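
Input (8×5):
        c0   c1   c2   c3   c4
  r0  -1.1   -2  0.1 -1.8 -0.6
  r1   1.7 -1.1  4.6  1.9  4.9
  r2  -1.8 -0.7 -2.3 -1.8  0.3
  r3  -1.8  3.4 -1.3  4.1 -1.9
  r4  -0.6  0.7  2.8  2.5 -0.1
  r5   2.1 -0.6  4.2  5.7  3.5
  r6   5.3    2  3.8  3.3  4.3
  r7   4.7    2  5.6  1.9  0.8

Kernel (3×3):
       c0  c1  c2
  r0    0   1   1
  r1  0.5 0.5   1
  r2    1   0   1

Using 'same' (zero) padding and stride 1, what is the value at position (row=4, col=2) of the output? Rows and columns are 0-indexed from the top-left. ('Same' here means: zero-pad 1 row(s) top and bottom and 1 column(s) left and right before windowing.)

12.15

The receptive field on the zero-padded input at this output position is [3.4 -1.3 4.1 / 0.7 2.8 2.5 / -0.6 4.2 5.7]. Elementwise product with the kernel and sum: -1.3·1 + 4.1·1 + 0.7·0.5 + 2.8·0.5 + 2.5·1 + -0.6·1 + 5.7·1.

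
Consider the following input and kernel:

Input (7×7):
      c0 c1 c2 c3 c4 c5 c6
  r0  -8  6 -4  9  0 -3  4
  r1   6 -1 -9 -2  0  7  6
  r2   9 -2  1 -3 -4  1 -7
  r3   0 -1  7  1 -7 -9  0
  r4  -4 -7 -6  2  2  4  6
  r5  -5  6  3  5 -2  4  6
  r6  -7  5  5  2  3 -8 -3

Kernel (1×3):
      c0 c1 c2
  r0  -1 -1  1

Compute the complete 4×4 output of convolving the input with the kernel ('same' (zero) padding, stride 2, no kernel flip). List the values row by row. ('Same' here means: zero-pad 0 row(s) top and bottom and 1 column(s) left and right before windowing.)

14 7 -12 -1
-11 -2 8 6
-3 15 0 -10
12 -8 -13 11

Output[0,0]: The receptive field on the zero-padded input at this output position is [0 -8 6]. Elementwise product with the kernel and sum: 0·-1 + -8·-1 + 6·1.
Output[0,1]: The receptive field on the zero-padded input at this output position is [6 -4 9]. Elementwise product with the kernel and sum: 6·-1 + -4·-1 + 9·1.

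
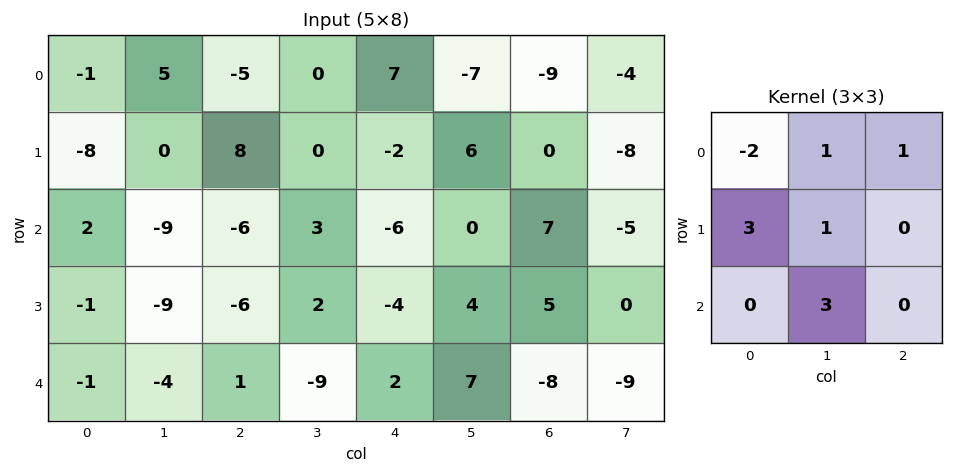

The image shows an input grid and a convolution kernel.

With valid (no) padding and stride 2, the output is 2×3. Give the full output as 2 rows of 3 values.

-49 50 -30
-43 -34 32

Output[0,0]: The receptive field on the input at this output position is [-1 5 -5 / -8 0 8 / 2 -9 -6]. Elementwise product with the kernel and sum: -1·-2 + 5·1 + -5·1 + -8·3 + 0·1 + -9·3.
Output[0,1]: The receptive field on the input at this output position is [-5 0 7 / 8 0 -2 / -6 3 -6]. Elementwise product with the kernel and sum: -5·-2 + 0·1 + 7·1 + 8·3 + 0·1 + 3·3.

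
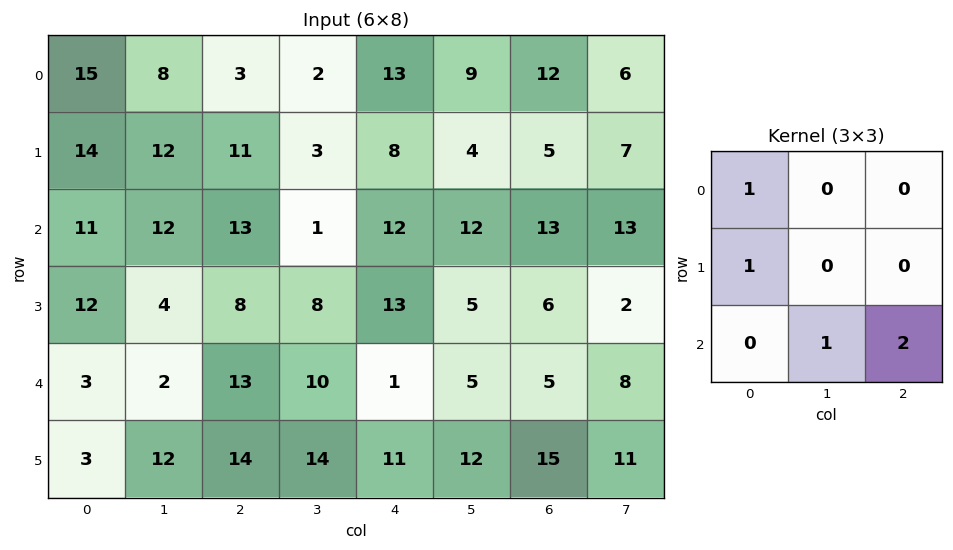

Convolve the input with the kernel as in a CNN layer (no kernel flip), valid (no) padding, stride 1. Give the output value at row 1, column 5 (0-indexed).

The receptive field on the input at this output position is [4 5 7 / 12 13 13 / 5 6 2]. Elementwise product with the kernel and sum: 4·1 + 12·1 + 6·1 + 2·2.

26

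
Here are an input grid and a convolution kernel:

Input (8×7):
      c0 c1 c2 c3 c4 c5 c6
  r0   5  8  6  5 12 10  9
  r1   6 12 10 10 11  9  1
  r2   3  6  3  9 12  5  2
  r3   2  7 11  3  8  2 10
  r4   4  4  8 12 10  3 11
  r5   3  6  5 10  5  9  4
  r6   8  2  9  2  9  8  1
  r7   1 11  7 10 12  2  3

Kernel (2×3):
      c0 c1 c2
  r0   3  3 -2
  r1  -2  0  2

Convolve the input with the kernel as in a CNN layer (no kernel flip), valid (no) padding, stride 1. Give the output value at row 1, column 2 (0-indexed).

The receptive field on the input at this output position is [10 10 11 / 3 9 12]. Elementwise product with the kernel and sum: 10·3 + 10·3 + 11·-2 + 3·-2 + 12·2.

56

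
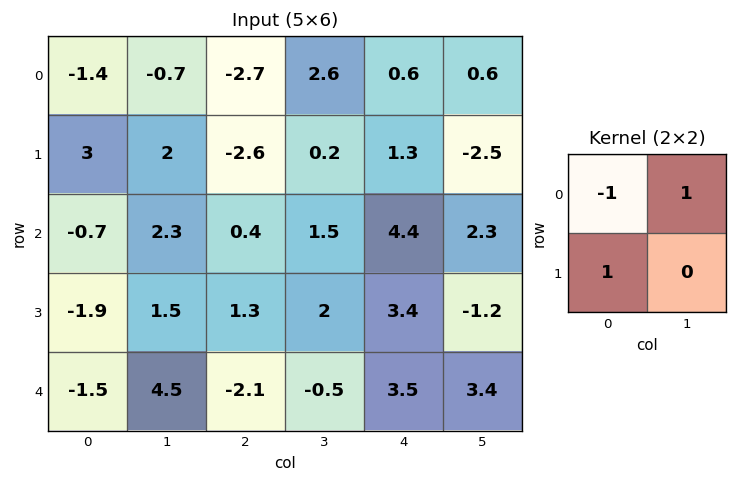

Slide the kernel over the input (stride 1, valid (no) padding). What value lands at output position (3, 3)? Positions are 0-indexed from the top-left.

The receptive field on the input at this output position is [2 3.4 / -0.5 3.5]. Elementwise product with the kernel and sum: 2·-1 + 3.4·1 + -0.5·1.

0.9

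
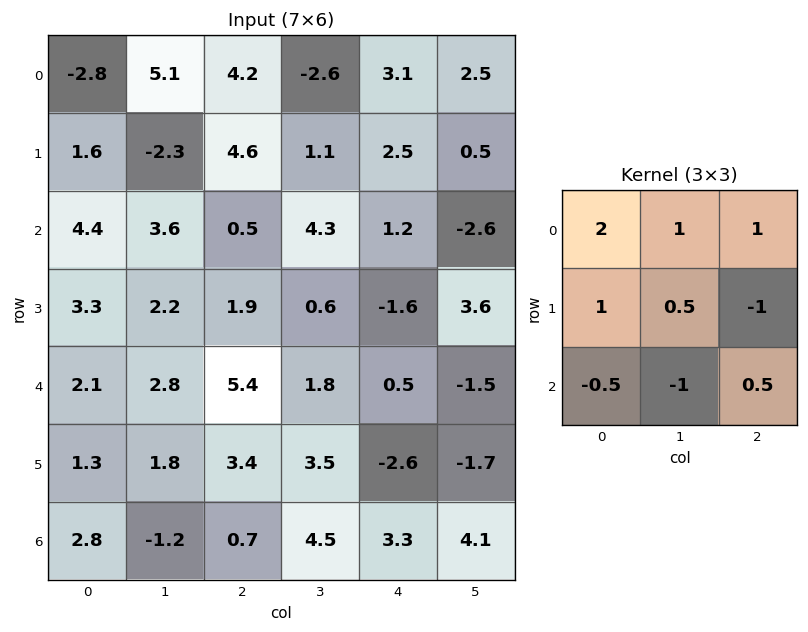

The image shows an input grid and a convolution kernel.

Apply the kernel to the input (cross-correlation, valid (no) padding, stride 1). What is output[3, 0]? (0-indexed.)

8.05

The receptive field on the input at this output position is [3.3 2.2 1.9 / 2.1 2.8 5.4 / 1.3 1.8 3.4]. Elementwise product with the kernel and sum: 3.3·2 + 2.2·1 + 1.9·1 + 2.1·1 + 2.8·0.5 + 5.4·-1 + 1.3·-0.5 + 1.8·-1 + 3.4·0.5.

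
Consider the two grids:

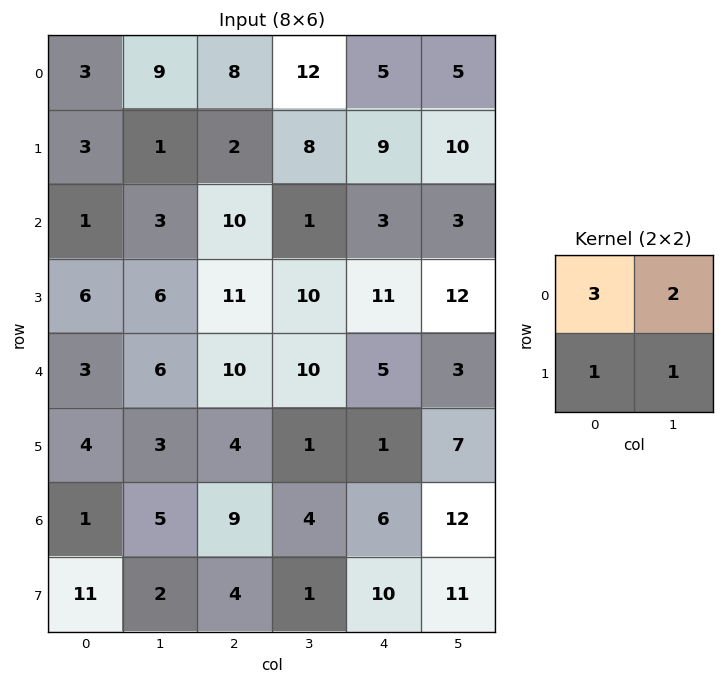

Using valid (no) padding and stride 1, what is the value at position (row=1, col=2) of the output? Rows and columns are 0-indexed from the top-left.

The receptive field on the input at this output position is [2 8 / 10 1]. Elementwise product with the kernel and sum: 2·3 + 8·2 + 10·1 + 1·1.

33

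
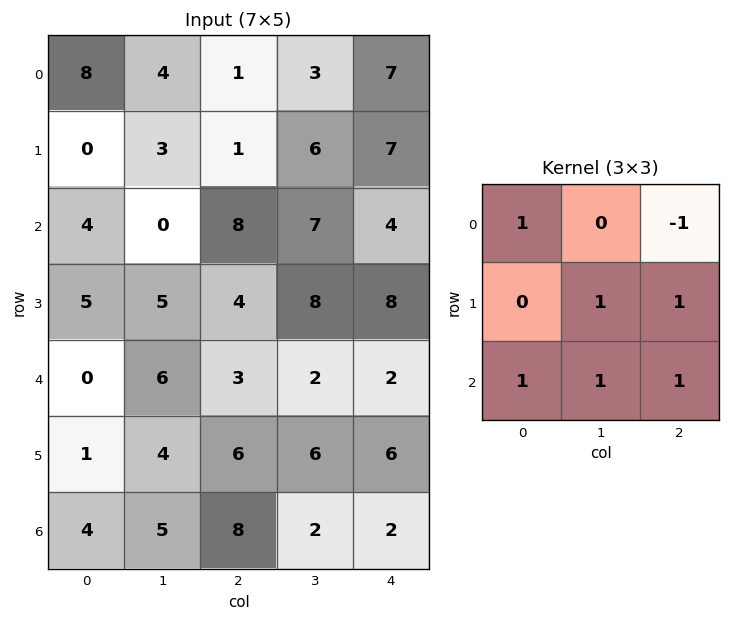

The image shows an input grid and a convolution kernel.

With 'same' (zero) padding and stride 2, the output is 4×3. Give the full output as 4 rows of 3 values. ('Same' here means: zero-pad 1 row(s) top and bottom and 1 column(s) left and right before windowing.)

Output[0,0]: The receptive field on the zero-padded input at this output position is [0 0 0 / 0 8 4 / 0 0 3]. Elementwise product with the kernel and sum: 0·1 + 0·-1 + 8·1 + 4·1 + 0·1 + 0·1 + 3·1.

15 14 20
11 29 26
6 18 22
5 8 8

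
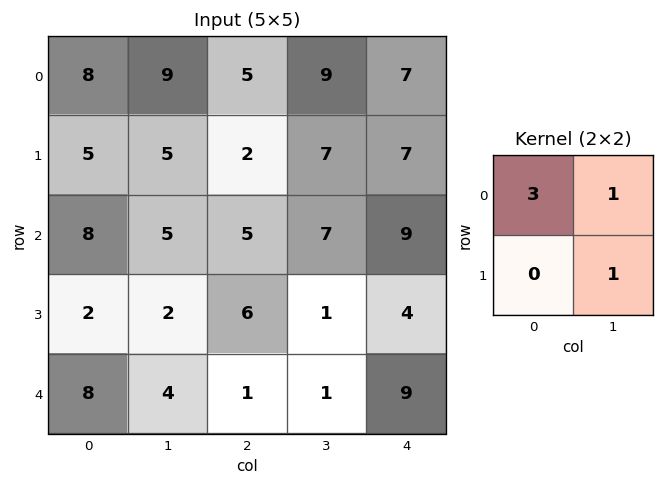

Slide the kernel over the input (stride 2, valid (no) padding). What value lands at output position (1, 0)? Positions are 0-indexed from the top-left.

The receptive field on the input at this output position is [8 5 / 2 2]. Elementwise product with the kernel and sum: 8·3 + 5·1 + 2·1.

31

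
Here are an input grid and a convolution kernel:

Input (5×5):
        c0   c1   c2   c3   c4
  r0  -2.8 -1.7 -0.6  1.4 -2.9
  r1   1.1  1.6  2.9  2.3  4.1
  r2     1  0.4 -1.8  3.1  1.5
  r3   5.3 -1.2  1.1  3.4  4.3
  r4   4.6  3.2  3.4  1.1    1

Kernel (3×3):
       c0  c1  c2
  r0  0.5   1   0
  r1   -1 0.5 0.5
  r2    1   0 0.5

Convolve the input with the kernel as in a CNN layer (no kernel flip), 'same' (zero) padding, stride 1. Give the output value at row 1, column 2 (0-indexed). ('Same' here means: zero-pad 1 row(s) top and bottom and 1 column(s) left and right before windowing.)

The receptive field on the zero-padded input at this output position is [-1.7 -0.6 1.4 / 1.6 2.9 2.3 / 0.4 -1.8 3.1]. Elementwise product with the kernel and sum: -1.7·0.5 + -0.6·1 + 1.6·-1 + 2.9·0.5 + 2.3·0.5 + 0.4·1 + 3.1·0.5.

1.5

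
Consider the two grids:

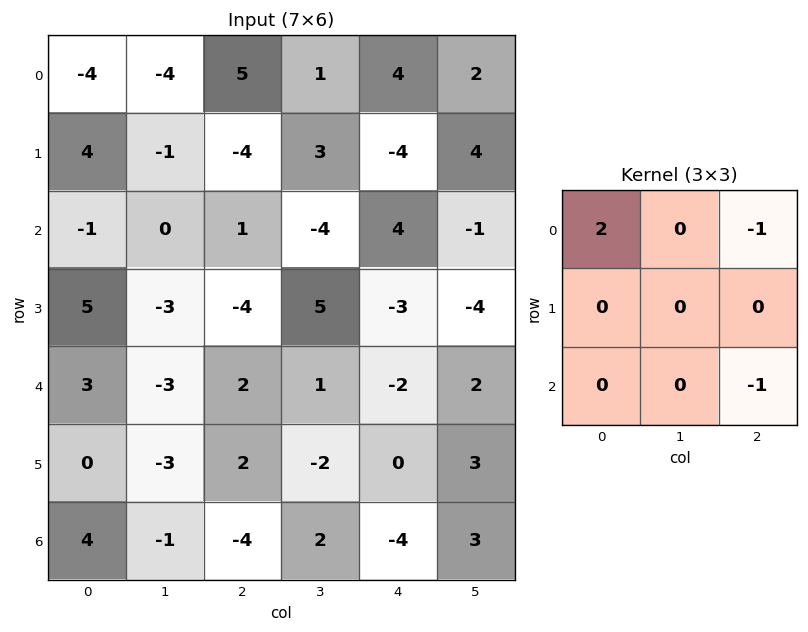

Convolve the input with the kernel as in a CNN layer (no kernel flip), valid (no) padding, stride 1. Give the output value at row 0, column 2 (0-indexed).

The receptive field on the input at this output position is [5 1 4 / -4 3 -4 / 1 -4 4]. Elementwise product with the kernel and sum: 5·2 + 4·-1 + 4·-1.

2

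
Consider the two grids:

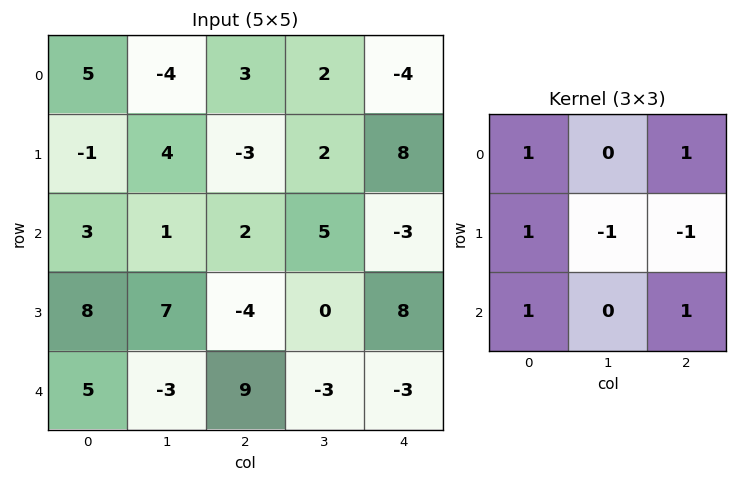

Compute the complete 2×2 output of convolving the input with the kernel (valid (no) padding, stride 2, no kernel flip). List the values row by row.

Output[0,0]: The receptive field on the input at this output position is [5 -4 3 / -1 4 -3 / 3 1 2]. Elementwise product with the kernel and sum: 5·1 + 3·1 + -1·1 + 4·-1 + -3·-1 + 3·1 + 2·1.
Output[0,1]: The receptive field on the input at this output position is [3 2 -4 / -3 2 8 / 2 5 -3]. Elementwise product with the kernel and sum: 3·1 + -4·1 + -3·1 + 2·-1 + 8·-1 + 2·1 + -3·1.

11 -15
24 -7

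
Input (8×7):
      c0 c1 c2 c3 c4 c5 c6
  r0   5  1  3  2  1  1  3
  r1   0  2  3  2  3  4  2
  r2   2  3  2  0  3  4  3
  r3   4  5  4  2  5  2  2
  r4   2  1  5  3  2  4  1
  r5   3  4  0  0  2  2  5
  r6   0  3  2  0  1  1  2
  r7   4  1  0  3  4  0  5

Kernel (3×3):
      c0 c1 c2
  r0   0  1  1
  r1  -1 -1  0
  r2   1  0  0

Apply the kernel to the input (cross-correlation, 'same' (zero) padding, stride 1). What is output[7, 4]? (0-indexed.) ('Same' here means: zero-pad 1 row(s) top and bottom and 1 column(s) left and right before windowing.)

The receptive field on the zero-padded input at this output position is [0 1 1 / 3 4 0 / 0 0 0]. Elementwise product with the kernel and sum: 1·1 + 1·1 + 3·-1 + 4·-1 + 0·1.

-5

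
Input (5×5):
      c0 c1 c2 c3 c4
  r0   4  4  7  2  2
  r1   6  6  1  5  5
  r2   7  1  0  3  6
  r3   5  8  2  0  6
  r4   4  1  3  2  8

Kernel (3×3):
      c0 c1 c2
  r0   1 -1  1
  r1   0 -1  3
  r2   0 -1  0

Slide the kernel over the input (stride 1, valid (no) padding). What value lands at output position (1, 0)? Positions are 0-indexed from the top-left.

-8

The receptive field on the input at this output position is [6 6 1 / 7 1 0 / 5 8 2]. Elementwise product with the kernel and sum: 6·1 + 6·-1 + 1·1 + 1·-1 + 0·3 + 8·-1.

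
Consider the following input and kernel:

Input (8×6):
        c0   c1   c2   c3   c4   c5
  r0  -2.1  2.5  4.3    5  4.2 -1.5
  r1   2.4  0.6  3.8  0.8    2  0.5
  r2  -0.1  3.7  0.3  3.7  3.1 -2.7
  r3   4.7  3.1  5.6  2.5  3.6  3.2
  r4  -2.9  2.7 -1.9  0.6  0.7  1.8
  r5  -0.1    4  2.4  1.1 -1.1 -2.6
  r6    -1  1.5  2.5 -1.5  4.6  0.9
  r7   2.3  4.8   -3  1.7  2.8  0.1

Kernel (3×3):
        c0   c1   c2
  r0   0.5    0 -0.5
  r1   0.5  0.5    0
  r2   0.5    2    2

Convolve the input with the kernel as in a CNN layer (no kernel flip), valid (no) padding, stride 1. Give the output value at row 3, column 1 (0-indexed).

9.7

The receptive field on the input at this output position is [3.1 5.6 2.5 / 2.7 -1.9 0.6 / 4 2.4 1.1]. Elementwise product with the kernel and sum: 3.1·0.5 + 2.5·-0.5 + 2.7·0.5 + -1.9·0.5 + 4·0.5 + 2.4·2 + 1.1·2.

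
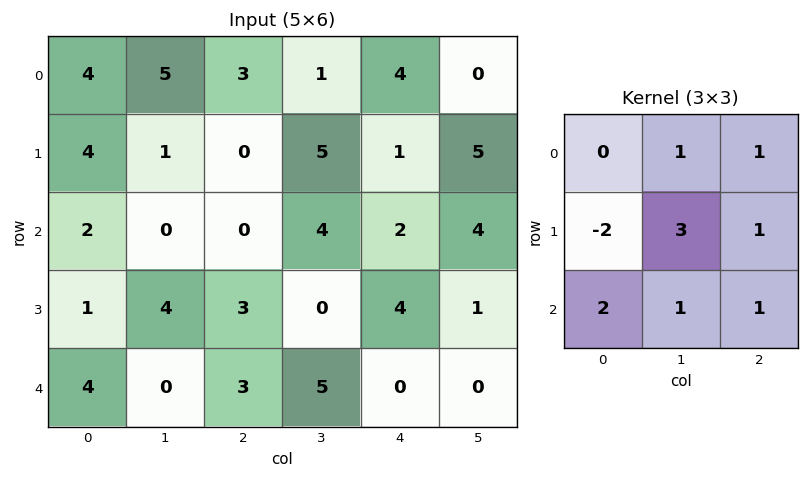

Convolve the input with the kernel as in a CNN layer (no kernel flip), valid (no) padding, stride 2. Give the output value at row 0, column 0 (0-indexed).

7

The receptive field on the input at this output position is [4 5 3 / 4 1 0 / 2 0 0]. Elementwise product with the kernel and sum: 5·1 + 3·1 + 4·-2 + 1·3 + 0·1 + 2·2 + 0·1 + 0·1.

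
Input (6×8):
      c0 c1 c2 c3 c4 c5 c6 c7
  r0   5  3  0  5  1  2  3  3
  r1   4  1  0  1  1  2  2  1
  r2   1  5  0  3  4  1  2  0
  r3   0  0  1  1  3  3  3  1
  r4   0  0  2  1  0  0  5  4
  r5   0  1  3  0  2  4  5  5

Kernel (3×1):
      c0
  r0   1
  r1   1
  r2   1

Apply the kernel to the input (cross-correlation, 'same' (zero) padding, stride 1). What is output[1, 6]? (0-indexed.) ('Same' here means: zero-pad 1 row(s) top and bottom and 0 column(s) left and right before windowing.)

7

The receptive field on the zero-padded input at this output position is [3 / 2 / 2]. Elementwise product with the kernel and sum: 3·1 + 2·1 + 2·1.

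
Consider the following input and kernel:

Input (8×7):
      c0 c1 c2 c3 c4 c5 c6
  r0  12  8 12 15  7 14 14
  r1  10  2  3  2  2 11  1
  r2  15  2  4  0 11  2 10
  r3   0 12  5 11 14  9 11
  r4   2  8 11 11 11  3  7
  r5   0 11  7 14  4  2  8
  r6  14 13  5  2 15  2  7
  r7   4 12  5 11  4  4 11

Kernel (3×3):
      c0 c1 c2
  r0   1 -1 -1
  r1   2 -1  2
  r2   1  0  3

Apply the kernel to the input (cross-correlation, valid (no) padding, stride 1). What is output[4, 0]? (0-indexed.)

The receptive field on the input at this output position is [2 8 11 / 0 11 7 / 14 13 5]. Elementwise product with the kernel and sum: 2·1 + 8·-1 + 11·-1 + 0·2 + 11·-1 + 7·2 + 14·1 + 5·3.

15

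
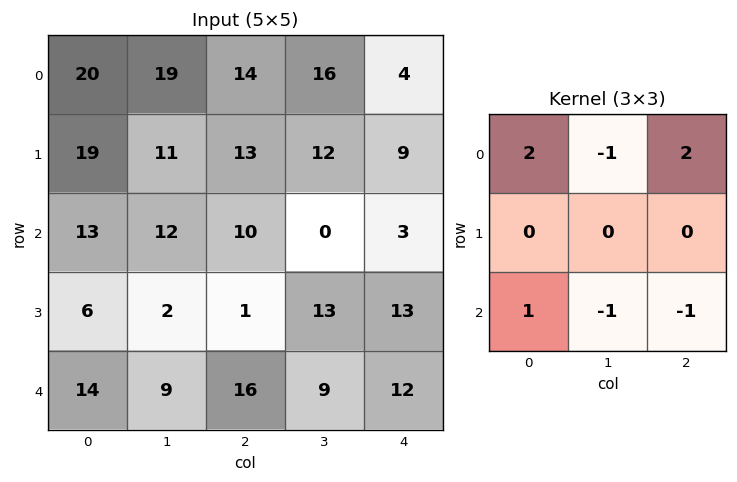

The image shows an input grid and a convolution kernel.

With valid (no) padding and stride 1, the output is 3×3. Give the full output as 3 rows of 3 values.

40 58 27
56 21 7
23 -2 21

Output[0,0]: The receptive field on the input at this output position is [20 19 14 / 19 11 13 / 13 12 10]. Elementwise product with the kernel and sum: 20·2 + 19·-1 + 14·2 + 13·1 + 12·-1 + 10·-1.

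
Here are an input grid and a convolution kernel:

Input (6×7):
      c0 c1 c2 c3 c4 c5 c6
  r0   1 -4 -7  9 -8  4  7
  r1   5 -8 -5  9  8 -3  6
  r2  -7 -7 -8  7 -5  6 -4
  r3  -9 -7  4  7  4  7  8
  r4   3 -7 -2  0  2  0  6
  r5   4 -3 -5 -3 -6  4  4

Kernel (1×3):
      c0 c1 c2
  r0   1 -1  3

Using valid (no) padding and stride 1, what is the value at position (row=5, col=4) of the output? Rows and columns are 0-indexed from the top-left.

The receptive field on the input at this output position is [-6 4 4]. Elementwise product with the kernel and sum: -6·1 + 4·-1 + 4·3.

2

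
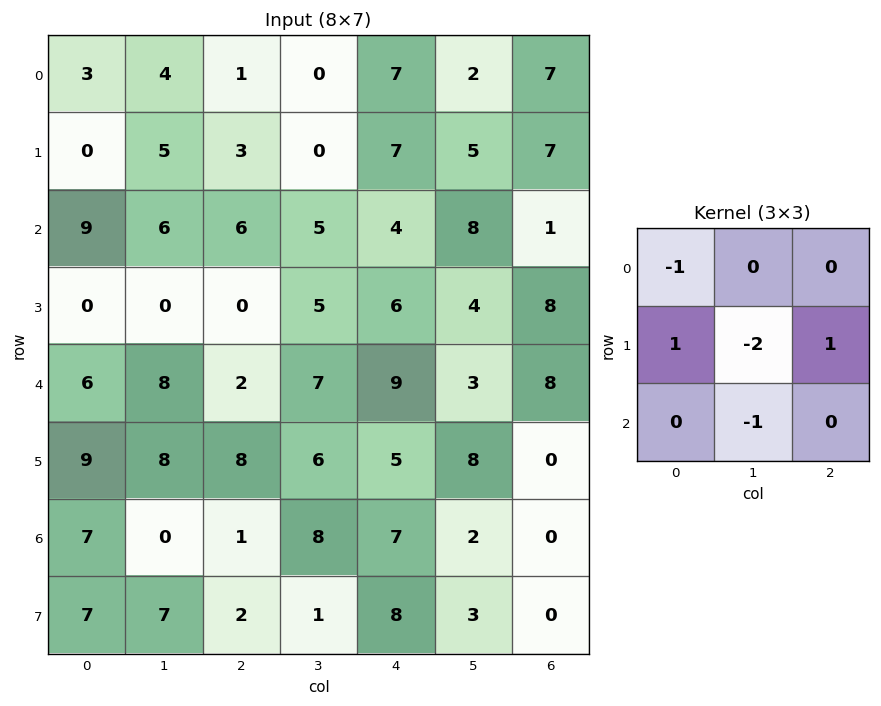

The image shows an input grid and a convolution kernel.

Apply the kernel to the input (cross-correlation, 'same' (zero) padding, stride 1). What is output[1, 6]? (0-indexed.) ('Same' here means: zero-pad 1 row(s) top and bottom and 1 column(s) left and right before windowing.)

-12

The receptive field on the zero-padded input at this output position is [2 7 0 / 5 7 0 / 8 1 0]. Elementwise product with the kernel and sum: 2·-1 + 5·1 + 7·-2 + 0·1 + 1·-1.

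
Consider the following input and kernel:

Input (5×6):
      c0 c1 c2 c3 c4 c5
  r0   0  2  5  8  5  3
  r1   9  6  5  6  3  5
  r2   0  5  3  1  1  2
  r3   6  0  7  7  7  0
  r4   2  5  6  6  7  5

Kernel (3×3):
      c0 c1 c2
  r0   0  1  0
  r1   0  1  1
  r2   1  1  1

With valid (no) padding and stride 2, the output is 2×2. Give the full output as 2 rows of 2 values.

Output[0,0]: The receptive field on the input at this output position is [0 2 5 / 9 6 5 / 0 5 3]. Elementwise product with the kernel and sum: 2·1 + 6·1 + 5·1 + 0·1 + 5·1 + 3·1.

21 22
25 34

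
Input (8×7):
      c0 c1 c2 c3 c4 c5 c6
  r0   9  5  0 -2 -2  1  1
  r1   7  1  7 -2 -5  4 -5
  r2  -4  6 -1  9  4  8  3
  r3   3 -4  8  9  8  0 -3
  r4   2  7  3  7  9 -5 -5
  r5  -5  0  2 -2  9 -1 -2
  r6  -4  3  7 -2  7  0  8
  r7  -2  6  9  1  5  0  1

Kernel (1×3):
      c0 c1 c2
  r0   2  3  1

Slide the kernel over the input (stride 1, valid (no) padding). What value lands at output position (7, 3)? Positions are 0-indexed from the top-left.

17

The receptive field on the input at this output position is [1 5 0]. Elementwise product with the kernel and sum: 1·2 + 5·3 + 0·1.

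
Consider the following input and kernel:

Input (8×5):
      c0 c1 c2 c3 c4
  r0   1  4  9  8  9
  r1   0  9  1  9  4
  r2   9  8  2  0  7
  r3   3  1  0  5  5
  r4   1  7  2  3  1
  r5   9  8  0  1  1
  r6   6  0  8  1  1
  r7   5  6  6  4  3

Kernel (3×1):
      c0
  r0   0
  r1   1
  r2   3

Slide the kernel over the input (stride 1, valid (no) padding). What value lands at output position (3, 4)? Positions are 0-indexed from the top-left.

The receptive field on the input at this output position is [5 / 1 / 1]. Elementwise product with the kernel and sum: 1·1 + 1·3.

4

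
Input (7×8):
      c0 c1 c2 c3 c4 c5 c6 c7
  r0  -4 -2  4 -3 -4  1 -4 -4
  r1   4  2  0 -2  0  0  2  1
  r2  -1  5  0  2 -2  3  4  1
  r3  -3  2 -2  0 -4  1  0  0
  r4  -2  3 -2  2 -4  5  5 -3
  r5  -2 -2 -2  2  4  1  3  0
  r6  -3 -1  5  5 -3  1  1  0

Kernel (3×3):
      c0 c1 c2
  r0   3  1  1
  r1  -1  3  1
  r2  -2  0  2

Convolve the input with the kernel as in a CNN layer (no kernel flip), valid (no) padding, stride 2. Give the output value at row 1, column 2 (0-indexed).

The receptive field on the input at this output position is [-2 3 4 / -4 1 0 / -4 5 5]. Elementwise product with the kernel and sum: -2·3 + 3·1 + 4·1 + -4·-1 + 1·3 + 0·1 + -4·-2 + 5·2.

26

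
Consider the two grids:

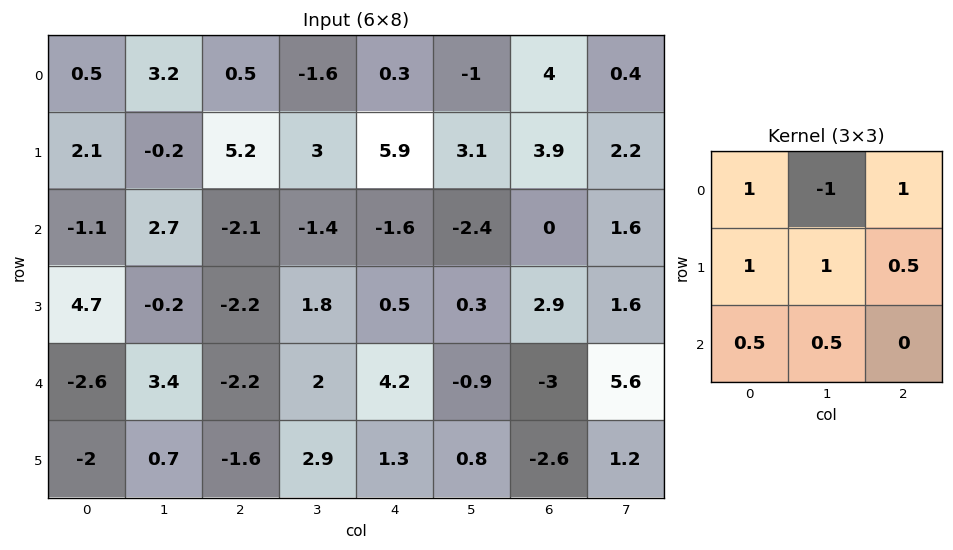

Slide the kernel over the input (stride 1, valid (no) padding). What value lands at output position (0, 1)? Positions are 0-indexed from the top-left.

The receptive field on the input at this output position is [3.2 0.5 -1.6 / -0.2 5.2 3 / 2.7 -2.1 -1.4]. Elementwise product with the kernel and sum: 3.2·1 + 0.5·-1 + -1.6·1 + -0.2·1 + 5.2·1 + 3·0.5 + 2.7·0.5 + -2.1·0.5.

7.9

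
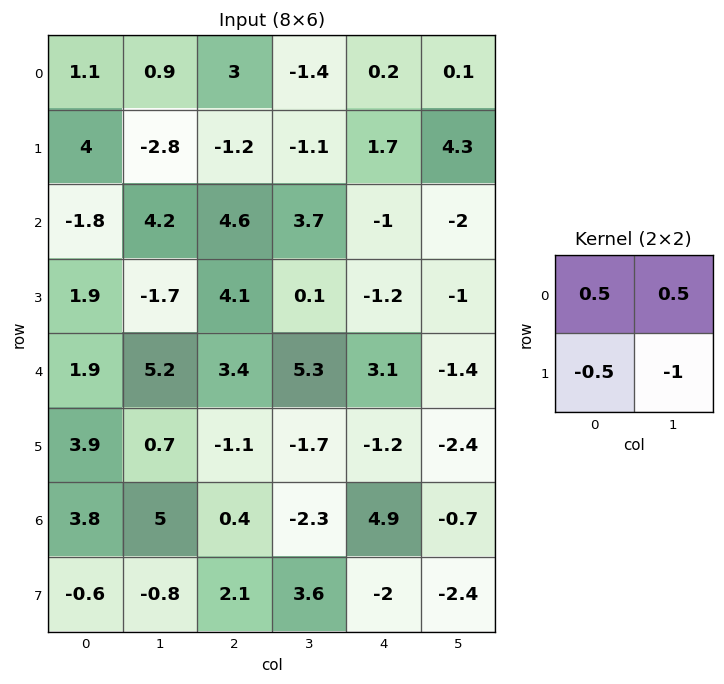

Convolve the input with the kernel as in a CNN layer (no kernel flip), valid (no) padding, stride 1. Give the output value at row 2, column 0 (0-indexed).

1.95

The receptive field on the input at this output position is [-1.8 4.2 / 1.9 -1.7]. Elementwise product with the kernel and sum: -1.8·0.5 + 4.2·0.5 + 1.9·-0.5 + -1.7·-1.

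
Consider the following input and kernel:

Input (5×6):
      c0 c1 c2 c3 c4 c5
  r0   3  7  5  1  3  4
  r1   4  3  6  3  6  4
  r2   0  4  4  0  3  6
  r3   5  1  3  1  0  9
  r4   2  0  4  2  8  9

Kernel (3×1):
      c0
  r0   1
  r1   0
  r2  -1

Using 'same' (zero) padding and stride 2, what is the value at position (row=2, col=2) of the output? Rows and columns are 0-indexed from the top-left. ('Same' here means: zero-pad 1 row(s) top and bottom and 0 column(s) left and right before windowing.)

0

The receptive field on the zero-padded input at this output position is [0 / 8 / 0]. Elementwise product with the kernel and sum: 0·1 + 0·-1.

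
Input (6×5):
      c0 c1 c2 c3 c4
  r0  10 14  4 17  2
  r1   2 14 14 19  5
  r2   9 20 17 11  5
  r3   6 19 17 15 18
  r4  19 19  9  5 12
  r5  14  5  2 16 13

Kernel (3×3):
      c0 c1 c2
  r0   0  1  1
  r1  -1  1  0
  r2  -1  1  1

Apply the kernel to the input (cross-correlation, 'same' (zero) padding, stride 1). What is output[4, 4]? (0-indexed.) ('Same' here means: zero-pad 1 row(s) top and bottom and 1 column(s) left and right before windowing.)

22

The receptive field on the zero-padded input at this output position is [15 18 0 / 5 12 0 / 16 13 0]. Elementwise product with the kernel and sum: 18·1 + 0·1 + 5·-1 + 12·1 + 16·-1 + 13·1 + 0·1.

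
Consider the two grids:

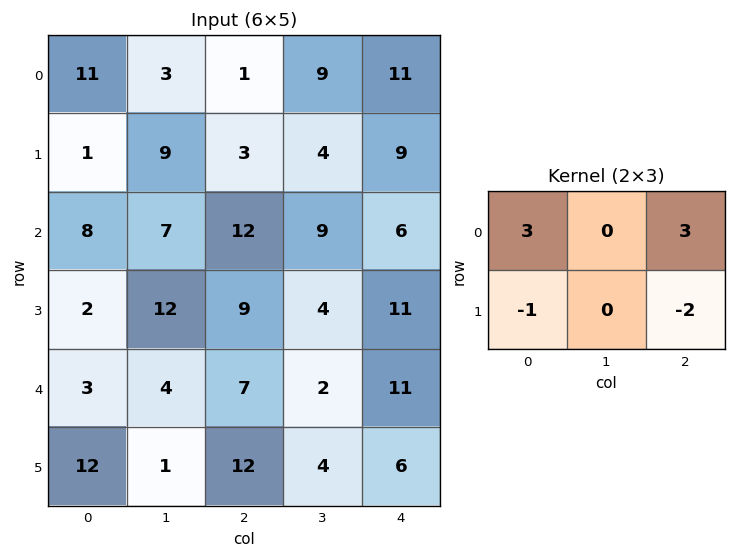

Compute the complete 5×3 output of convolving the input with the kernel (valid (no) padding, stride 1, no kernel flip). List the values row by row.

29 19 15
-20 14 12
40 28 23
16 40 31
-6 9 30

Output[0,0]: The receptive field on the input at this output position is [11 3 1 / 1 9 3]. Elementwise product with the kernel and sum: 11·3 + 1·3 + 1·-1 + 3·-2.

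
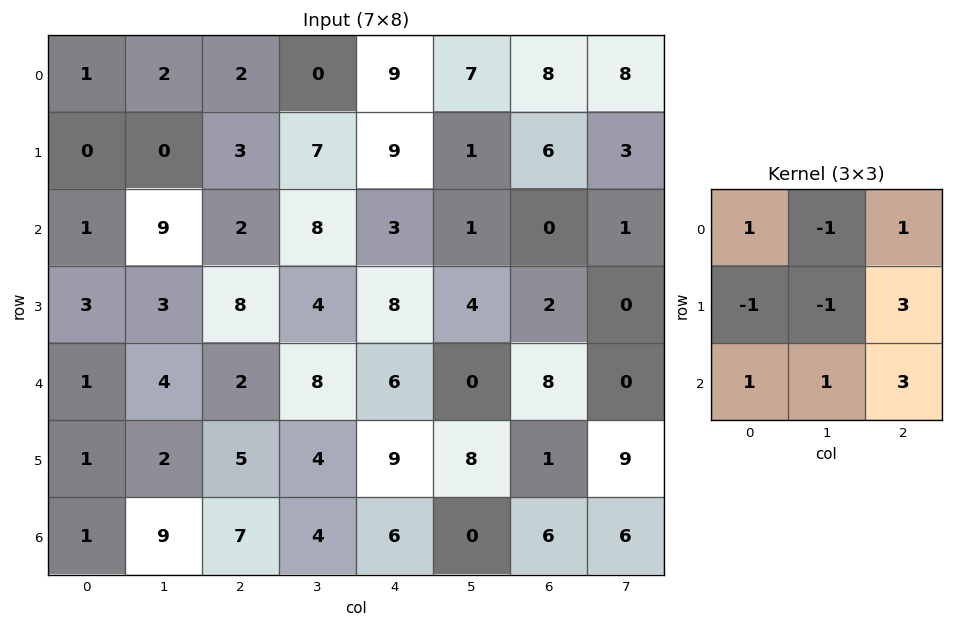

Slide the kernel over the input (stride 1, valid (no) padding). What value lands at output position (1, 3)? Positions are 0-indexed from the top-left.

15

The receptive field on the input at this output position is [7 9 1 / 8 3 1 / 4 8 4]. Elementwise product with the kernel and sum: 7·1 + 9·-1 + 1·1 + 8·-1 + 3·-1 + 1·3 + 4·1 + 8·1 + 4·3.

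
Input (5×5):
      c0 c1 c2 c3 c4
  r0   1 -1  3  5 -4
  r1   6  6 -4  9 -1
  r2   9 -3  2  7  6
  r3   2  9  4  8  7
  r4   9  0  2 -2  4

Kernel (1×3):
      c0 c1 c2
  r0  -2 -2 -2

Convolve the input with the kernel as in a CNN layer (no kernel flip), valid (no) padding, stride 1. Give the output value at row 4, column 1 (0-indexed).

0

The receptive field on the input at this output position is [0 2 -2]. Elementwise product with the kernel and sum: 0·-2 + 2·-2 + -2·-2.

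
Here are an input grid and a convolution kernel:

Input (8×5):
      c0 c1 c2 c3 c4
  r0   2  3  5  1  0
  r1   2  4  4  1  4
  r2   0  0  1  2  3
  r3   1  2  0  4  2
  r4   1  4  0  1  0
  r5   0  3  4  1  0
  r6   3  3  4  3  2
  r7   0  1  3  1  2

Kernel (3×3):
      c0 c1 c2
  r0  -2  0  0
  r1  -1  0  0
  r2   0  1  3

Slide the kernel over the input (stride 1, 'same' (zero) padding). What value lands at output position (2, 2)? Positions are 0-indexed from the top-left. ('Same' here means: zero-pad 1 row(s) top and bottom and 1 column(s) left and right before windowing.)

The receptive field on the zero-padded input at this output position is [4 4 1 / 0 1 2 / 2 0 4]. Elementwise product with the kernel and sum: 4·-2 + 0·-1 + 0·1 + 4·3.

4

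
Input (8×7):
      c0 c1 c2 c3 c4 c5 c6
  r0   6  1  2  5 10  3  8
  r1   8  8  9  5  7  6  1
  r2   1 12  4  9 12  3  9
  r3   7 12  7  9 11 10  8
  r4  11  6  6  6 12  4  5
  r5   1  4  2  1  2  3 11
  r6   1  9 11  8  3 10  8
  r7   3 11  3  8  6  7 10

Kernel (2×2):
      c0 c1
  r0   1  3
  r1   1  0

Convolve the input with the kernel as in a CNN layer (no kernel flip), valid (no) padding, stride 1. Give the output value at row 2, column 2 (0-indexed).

38

The receptive field on the input at this output position is [4 9 / 7 9]. Elementwise product with the kernel and sum: 4·1 + 9·3 + 7·1.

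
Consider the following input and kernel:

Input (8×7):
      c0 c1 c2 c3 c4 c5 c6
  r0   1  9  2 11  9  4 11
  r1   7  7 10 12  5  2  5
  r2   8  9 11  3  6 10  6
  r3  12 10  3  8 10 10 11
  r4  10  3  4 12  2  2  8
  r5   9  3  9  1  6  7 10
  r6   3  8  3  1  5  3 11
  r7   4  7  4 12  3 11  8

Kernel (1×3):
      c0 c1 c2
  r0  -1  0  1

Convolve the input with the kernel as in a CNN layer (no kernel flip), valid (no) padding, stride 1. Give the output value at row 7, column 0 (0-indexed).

0

The receptive field on the input at this output position is [4 7 4]. Elementwise product with the kernel and sum: 4·-1 + 4·1.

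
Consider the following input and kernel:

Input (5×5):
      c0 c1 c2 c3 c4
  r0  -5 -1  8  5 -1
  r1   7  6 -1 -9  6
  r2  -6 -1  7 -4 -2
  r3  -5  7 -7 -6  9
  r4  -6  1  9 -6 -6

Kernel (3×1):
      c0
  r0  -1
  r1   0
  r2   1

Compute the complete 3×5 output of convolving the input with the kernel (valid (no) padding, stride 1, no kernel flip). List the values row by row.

-1 0 -1 -9 -1
-12 1 -6 3 3
0 2 2 -2 -4

Output[0,0]: The receptive field on the input at this output position is [-5 / 7 / -6]. Elementwise product with the kernel and sum: -5·-1 + -6·1.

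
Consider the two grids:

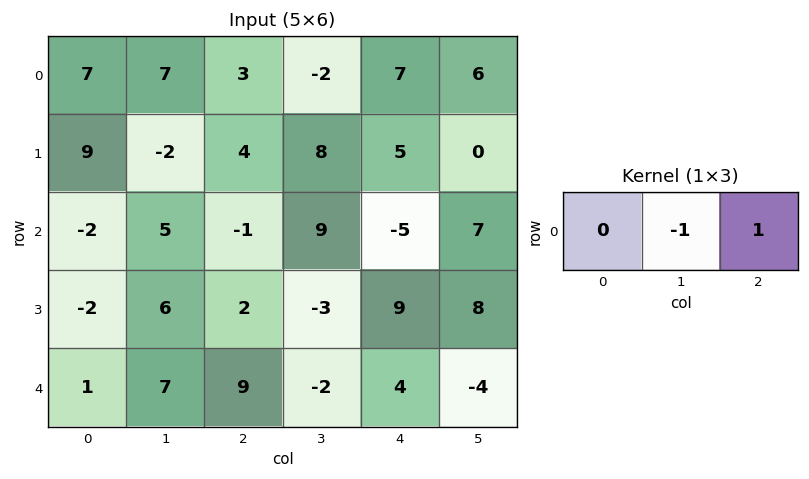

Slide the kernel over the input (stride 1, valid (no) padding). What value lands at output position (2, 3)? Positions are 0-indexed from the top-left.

The receptive field on the input at this output position is [9 -5 7]. Elementwise product with the kernel and sum: -5·-1 + 7·1.

12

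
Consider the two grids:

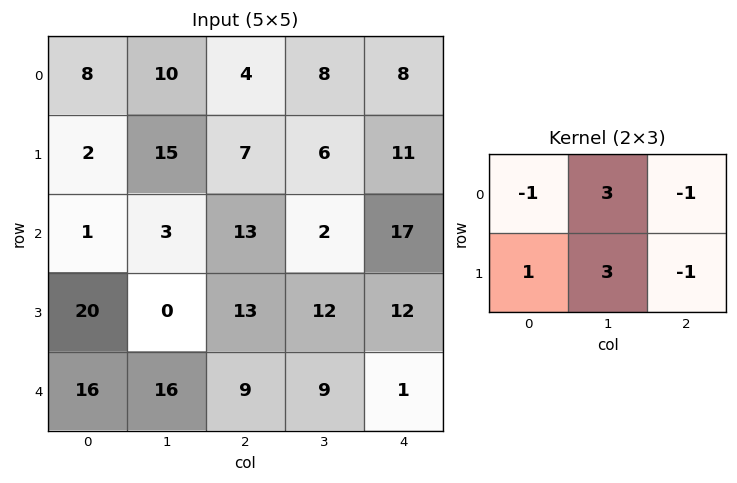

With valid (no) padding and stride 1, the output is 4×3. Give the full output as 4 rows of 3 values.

Output[0,0]: The receptive field on the input at this output position is [8 10 4 / 2 15 7]. Elementwise product with the kernel and sum: 8·-1 + 10·3 + 4·-1 + 2·1 + 15·3 + 7·-1.

58 24 26
33 40 2
2 61 13
22 61 46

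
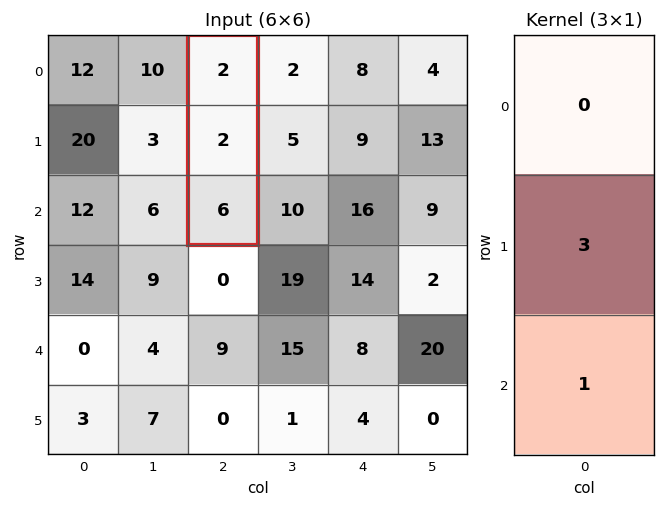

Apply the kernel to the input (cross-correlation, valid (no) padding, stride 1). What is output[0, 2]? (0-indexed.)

12

The receptive field on the input at this output position is [2 / 2 / 6]. Elementwise product with the kernel and sum: 2·3 + 6·1.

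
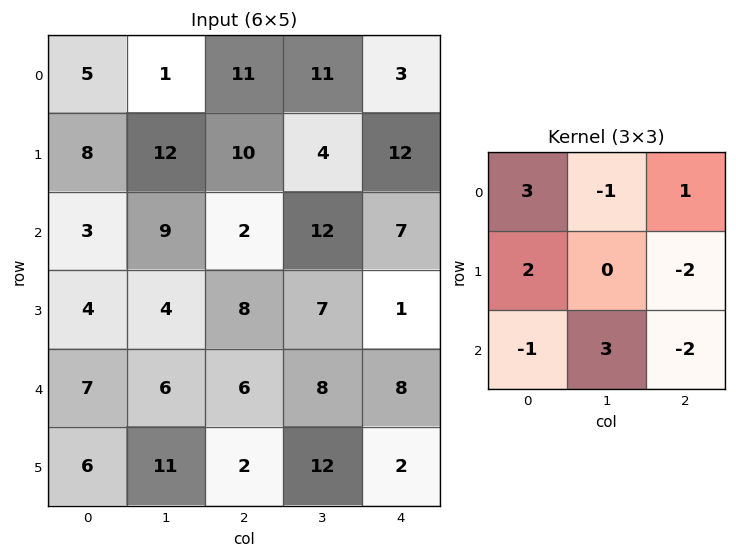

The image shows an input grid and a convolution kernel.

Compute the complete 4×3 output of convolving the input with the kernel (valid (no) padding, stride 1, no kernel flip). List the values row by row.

Output[0,0]: The receptive field on the input at this output position is [5 1 11 / 8 12 10 / 3 9 2]. Elementwise product with the kernel and sum: 5·3 + 1·-1 + 11·1 + 8·2 + 10·-2 + 3·-1 + 9·3 + 2·-2.
Output[0,1]: The receptive field on the input at this output position is [1 11 11 / 12 10 4 / 9 2 12]. Elementwise product with the kernel and sum: 1·3 + 11·-1 + 11·1 + 12·2 + 4·-2 + 9·-1 + 2·3 + 12·-2.

41 -8 41
16 30 39
-7 27 17
41 -22 44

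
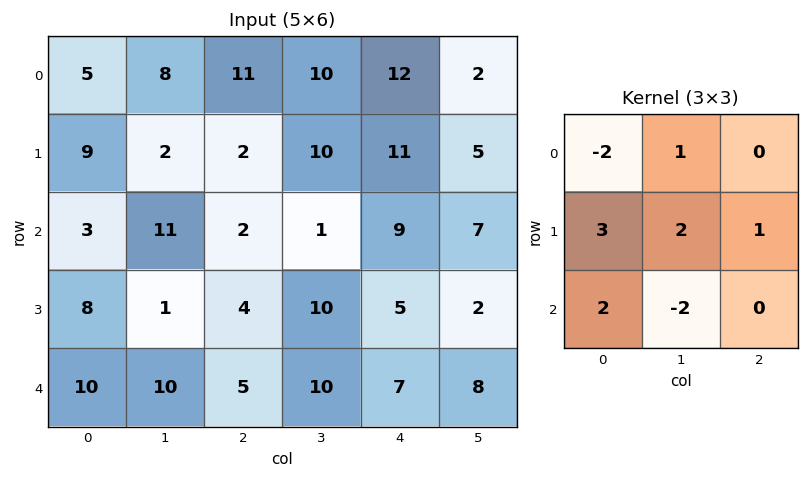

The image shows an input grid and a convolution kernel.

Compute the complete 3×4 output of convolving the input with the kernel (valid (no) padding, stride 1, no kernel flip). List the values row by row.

15 33 27 33
31 30 11 29
35 11 24 55

Output[0,0]: The receptive field on the input at this output position is [5 8 11 / 9 2 2 / 3 11 2]. Elementwise product with the kernel and sum: 5·-2 + 8·1 + 9·3 + 2·2 + 2·1 + 3·2 + 11·-2.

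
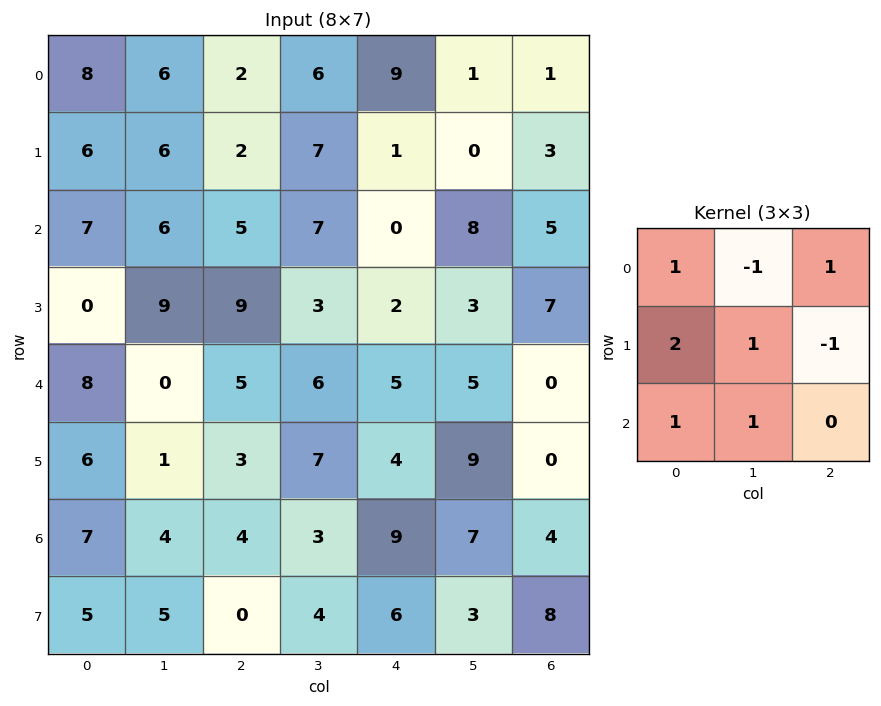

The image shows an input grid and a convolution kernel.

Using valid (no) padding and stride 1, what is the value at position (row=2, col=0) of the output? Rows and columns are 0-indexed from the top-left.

The receptive field on the input at this output position is [7 6 5 / 0 9 9 / 8 0 5]. Elementwise product with the kernel and sum: 7·1 + 6·-1 + 5·1 + 0·2 + 9·1 + 9·-1 + 8·1 + 0·1.

14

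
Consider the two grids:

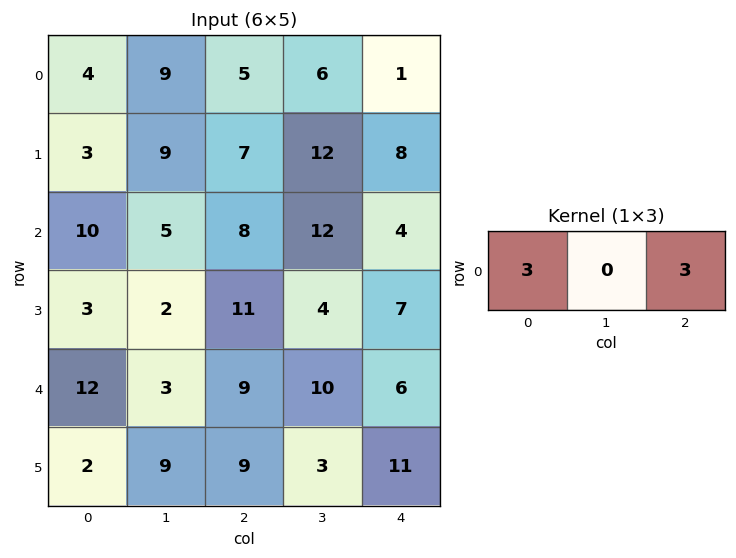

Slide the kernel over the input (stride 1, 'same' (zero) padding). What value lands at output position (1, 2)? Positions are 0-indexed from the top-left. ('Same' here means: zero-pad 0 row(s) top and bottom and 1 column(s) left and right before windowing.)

The receptive field on the zero-padded input at this output position is [9 7 12]. Elementwise product with the kernel and sum: 9·3 + 12·3.

63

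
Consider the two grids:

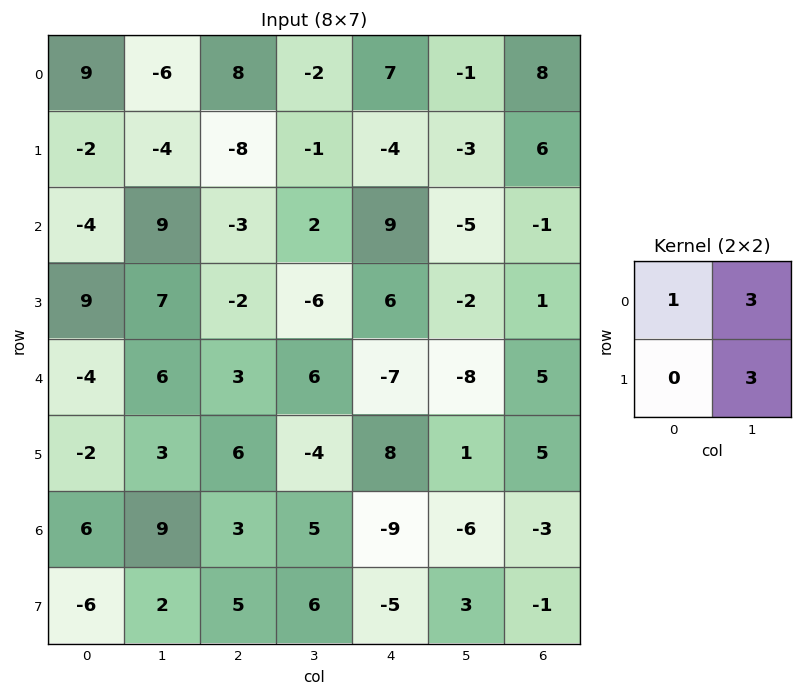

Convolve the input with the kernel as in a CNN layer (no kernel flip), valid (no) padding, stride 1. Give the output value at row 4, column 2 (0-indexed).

9

The receptive field on the input at this output position is [3 6 / 6 -4]. Elementwise product with the kernel and sum: 3·1 + 6·3 + -4·3.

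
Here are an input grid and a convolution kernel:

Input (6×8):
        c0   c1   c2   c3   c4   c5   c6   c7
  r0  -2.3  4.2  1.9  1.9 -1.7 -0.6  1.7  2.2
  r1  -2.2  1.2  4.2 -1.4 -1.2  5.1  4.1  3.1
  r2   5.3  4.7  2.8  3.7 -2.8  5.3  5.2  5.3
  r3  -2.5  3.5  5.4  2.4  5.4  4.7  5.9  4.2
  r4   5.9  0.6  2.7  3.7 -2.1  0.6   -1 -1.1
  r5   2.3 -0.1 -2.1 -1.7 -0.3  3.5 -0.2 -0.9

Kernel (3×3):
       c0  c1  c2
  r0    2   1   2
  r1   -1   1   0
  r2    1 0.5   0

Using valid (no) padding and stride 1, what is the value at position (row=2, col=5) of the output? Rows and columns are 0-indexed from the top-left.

The receptive field on the input at this output position is [5.3 5.2 5.3 / 4.7 5.9 4.2 / 0.6 -1 -1.1]. Elementwise product with the kernel and sum: 5.3·2 + 5.2·1 + 5.3·2 + 4.7·-1 + 5.9·1 + 0.6·1 + -1·0.5.

27.7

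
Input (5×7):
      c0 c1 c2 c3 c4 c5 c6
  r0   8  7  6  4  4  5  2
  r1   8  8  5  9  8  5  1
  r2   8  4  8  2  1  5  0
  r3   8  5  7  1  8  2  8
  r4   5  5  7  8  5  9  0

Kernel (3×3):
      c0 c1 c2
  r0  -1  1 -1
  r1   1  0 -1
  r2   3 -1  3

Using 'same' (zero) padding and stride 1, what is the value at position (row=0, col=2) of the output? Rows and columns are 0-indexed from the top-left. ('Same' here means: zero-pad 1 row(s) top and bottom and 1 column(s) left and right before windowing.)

49

The receptive field on the zero-padded input at this output position is [0 0 0 / 7 6 4 / 8 5 9]. Elementwise product with the kernel and sum: 0·-1 + 0·1 + 0·-1 + 7·1 + 4·-1 + 8·3 + 5·-1 + 9·3.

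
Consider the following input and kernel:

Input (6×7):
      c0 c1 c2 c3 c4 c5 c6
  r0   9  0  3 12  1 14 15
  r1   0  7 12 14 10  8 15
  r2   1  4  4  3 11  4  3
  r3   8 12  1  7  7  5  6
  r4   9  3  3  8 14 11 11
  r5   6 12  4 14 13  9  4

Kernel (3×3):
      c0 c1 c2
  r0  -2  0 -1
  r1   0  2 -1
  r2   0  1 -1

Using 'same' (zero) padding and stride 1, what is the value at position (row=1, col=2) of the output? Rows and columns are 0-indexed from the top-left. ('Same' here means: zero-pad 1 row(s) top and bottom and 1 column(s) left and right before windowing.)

-1

The receptive field on the zero-padded input at this output position is [0 3 12 / 7 12 14 / 4 4 3]. Elementwise product with the kernel and sum: 0·-2 + 12·-1 + 12·2 + 14·-1 + 4·1 + 3·-1.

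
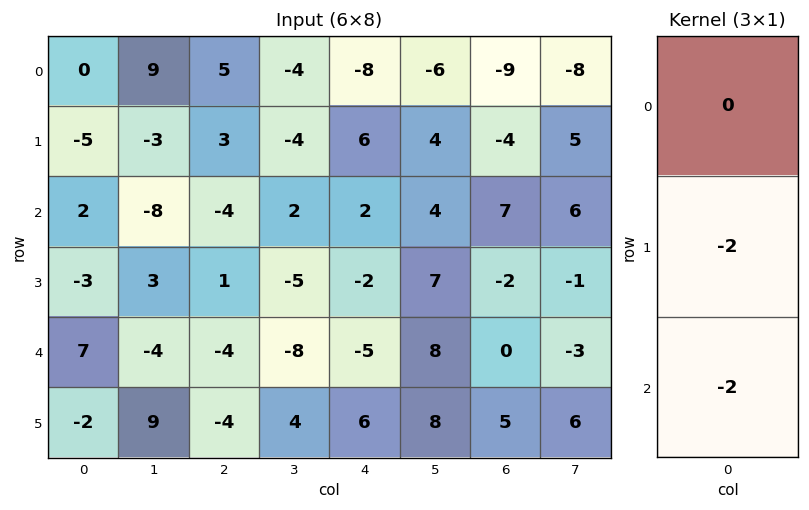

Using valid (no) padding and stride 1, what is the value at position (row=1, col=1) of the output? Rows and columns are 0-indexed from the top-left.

10

The receptive field on the input at this output position is [-3 / -8 / 3]. Elementwise product with the kernel and sum: -8·-2 + 3·-2.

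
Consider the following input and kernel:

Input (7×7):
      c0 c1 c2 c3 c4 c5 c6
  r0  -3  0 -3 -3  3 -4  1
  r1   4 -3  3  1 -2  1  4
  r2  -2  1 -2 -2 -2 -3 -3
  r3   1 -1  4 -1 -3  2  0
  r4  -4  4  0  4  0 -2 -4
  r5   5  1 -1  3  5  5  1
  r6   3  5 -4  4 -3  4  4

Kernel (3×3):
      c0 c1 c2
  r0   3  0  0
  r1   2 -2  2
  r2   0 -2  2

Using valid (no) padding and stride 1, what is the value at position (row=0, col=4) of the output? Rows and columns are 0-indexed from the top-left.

The receptive field on the input at this output position is [3 -4 1 / -2 1 4 / -2 -3 -3]. Elementwise product with the kernel and sum: 3·3 + -2·2 + 1·-2 + 4·2 + -3·-2 + -3·2.

11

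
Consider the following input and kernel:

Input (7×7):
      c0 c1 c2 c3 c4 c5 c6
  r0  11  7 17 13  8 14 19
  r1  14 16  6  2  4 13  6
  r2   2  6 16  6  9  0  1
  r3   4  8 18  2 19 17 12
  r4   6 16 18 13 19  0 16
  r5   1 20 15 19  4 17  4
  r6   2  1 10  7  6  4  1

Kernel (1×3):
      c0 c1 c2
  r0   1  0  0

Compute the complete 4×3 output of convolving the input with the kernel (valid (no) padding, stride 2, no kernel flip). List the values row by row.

Output[0,0]: The receptive field on the input at this output position is [11 7 17]. Elementwise product with the kernel and sum: 11·1.

11 17 8
2 16 9
6 18 19
2 10 6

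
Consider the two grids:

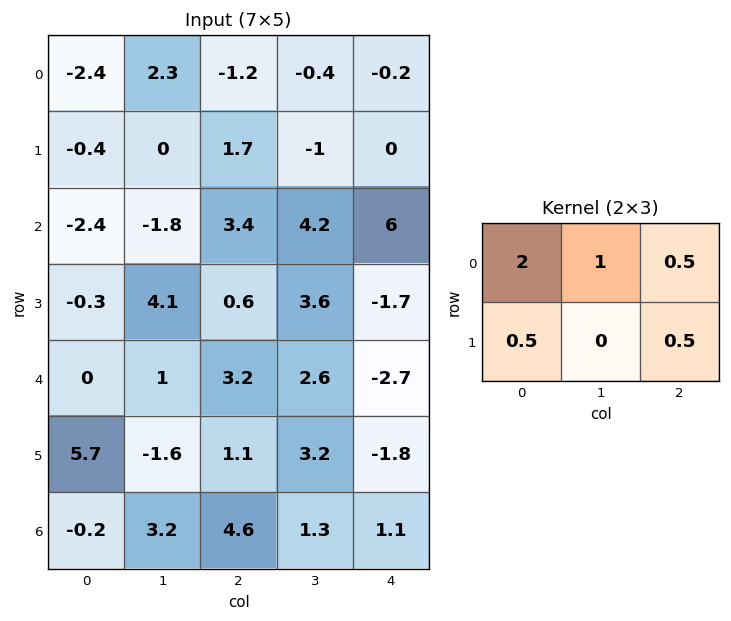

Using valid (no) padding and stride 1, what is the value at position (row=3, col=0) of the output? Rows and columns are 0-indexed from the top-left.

5.4

The receptive field on the input at this output position is [-0.3 4.1 0.6 / 0 1 3.2]. Elementwise product with the kernel and sum: -0.3·2 + 4.1·1 + 0.6·0.5 + 0·0.5 + 3.2·0.5.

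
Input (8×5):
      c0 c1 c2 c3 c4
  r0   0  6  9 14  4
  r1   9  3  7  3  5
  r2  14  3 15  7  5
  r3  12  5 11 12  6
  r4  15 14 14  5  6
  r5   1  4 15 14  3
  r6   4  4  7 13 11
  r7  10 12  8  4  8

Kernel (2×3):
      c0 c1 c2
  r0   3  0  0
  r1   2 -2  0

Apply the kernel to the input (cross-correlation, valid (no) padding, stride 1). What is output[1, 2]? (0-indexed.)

The receptive field on the input at this output position is [7 3 5 / 15 7 5]. Elementwise product with the kernel and sum: 7·3 + 15·2 + 7·-2.

37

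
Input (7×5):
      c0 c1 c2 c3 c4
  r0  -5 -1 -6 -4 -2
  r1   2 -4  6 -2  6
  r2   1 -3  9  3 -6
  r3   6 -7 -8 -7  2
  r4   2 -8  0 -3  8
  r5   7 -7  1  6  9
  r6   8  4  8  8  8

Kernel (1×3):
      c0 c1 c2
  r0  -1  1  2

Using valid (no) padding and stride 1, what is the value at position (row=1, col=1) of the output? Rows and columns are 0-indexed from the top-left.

The receptive field on the input at this output position is [-4 6 -2]. Elementwise product with the kernel and sum: -4·-1 + 6·1 + -2·2.

6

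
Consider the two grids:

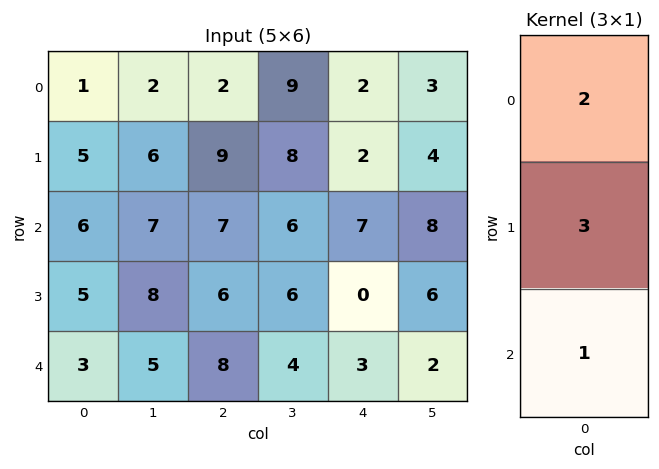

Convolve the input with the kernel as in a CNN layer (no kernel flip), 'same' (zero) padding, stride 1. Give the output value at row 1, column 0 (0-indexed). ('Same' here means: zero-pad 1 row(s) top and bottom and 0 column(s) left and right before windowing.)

23

The receptive field on the zero-padded input at this output position is [1 / 5 / 6]. Elementwise product with the kernel and sum: 1·2 + 5·3 + 6·1.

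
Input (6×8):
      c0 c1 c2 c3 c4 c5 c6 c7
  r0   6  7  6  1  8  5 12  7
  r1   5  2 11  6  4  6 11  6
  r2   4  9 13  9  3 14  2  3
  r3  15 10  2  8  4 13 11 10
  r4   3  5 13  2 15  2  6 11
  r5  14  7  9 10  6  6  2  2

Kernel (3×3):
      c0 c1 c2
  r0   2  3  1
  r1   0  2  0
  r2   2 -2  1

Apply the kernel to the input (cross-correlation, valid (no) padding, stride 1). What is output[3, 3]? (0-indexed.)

85

The receptive field on the input at this output position is [8 4 13 / 2 15 2 / 10 6 6]. Elementwise product with the kernel and sum: 8·2 + 4·3 + 13·1 + 15·2 + 10·2 + 6·-2 + 6·1.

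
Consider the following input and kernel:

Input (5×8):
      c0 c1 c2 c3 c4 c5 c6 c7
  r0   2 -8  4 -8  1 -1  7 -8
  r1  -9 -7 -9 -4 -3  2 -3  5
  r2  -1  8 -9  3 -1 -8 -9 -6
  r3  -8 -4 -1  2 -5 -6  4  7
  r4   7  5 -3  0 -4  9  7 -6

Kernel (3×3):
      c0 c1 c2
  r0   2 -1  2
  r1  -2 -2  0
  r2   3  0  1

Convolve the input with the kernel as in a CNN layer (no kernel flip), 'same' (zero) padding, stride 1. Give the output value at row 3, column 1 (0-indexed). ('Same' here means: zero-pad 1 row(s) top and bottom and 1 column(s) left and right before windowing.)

14

The receptive field on the zero-padded input at this output position is [-1 8 -9 / -8 -4 -1 / 7 5 -3]. Elementwise product with the kernel and sum: -1·2 + 8·-1 + -9·2 + -8·-2 + -4·-2 + 7·3 + -3·1.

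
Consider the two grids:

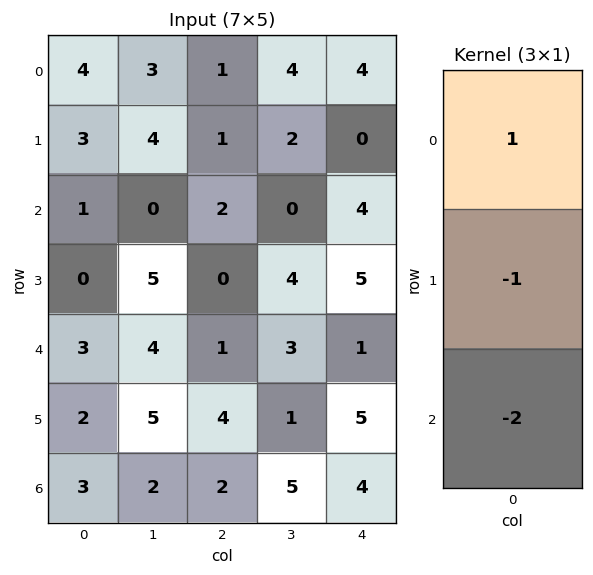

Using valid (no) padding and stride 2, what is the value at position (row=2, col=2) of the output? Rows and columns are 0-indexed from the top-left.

-12

The receptive field on the input at this output position is [1 / 5 / 4]. Elementwise product with the kernel and sum: 1·1 + 5·-1 + 4·-2.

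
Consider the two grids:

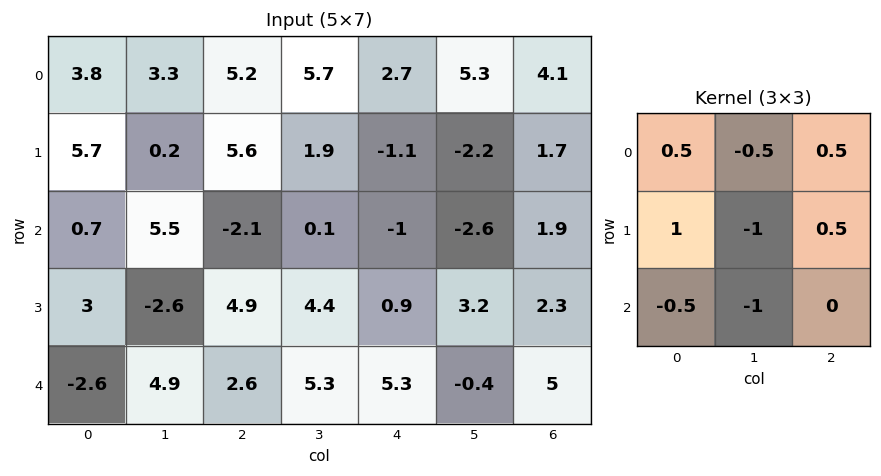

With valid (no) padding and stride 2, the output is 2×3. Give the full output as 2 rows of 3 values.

5.3 5.2 5.8
1 -7.25 -1.65

Output[0,0]: The receptive field on the input at this output position is [3.8 3.3 5.2 / 5.7 0.2 5.6 / 0.7 5.5 -2.1]. Elementwise product with the kernel and sum: 3.8·0.5 + 3.3·-0.5 + 5.2·0.5 + 5.7·1 + 0.2·-1 + 5.6·0.5 + 0.7·-0.5 + 5.5·-1.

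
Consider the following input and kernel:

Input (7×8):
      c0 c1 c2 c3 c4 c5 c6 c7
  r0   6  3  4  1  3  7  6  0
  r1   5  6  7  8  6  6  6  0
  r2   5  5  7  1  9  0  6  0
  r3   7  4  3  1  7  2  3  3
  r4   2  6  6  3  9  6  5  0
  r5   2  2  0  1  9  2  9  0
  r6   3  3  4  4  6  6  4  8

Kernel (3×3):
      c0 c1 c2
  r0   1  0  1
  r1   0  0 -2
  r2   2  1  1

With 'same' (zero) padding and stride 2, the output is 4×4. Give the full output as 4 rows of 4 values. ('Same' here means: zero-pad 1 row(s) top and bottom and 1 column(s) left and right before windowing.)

5 25 14 18
7 24 25 16
-4 4 4 18
-4 -5 -9 -14

Output[0,0]: The receptive field on the zero-padded input at this output position is [0 0 0 / 0 6 3 / 0 5 6]. Elementwise product with the kernel and sum: 0·1 + 0·1 + 3·-2 + 0·2 + 5·1 + 6·1.
Output[0,1]: The receptive field on the zero-padded input at this output position is [0 0 0 / 3 4 1 / 6 7 8]. Elementwise product with the kernel and sum: 0·1 + 0·1 + 1·-2 + 6·2 + 7·1 + 8·1.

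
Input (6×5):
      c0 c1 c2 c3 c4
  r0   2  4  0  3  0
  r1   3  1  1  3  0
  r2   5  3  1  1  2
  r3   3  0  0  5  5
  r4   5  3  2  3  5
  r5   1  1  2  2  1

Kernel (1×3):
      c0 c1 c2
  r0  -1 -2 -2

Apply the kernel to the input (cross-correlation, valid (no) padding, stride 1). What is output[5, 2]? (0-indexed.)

-8

The receptive field on the input at this output position is [2 2 1]. Elementwise product with the kernel and sum: 2·-1 + 2·-2 + 1·-2.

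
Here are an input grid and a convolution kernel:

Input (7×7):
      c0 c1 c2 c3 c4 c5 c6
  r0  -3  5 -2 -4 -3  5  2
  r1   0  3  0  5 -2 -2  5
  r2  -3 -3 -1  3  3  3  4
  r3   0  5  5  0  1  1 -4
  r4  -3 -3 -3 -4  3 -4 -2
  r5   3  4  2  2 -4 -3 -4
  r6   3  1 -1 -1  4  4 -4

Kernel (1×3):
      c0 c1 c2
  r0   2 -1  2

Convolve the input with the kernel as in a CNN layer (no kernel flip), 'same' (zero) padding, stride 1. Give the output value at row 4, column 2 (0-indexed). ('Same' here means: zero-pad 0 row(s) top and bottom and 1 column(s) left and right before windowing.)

The receptive field on the zero-padded input at this output position is [-3 -3 -4]. Elementwise product with the kernel and sum: -3·2 + -3·-1 + -4·2.

-11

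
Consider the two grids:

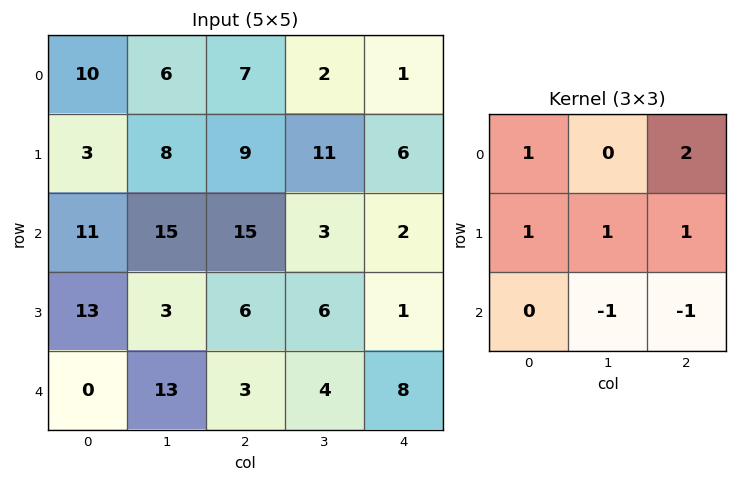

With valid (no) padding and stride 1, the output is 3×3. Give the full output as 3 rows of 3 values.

14 20 30
53 51 34
47 29 20

Output[0,0]: The receptive field on the input at this output position is [10 6 7 / 3 8 9 / 11 15 15]. Elementwise product with the kernel and sum: 10·1 + 7·2 + 3·1 + 8·1 + 9·1 + 15·-1 + 15·-1.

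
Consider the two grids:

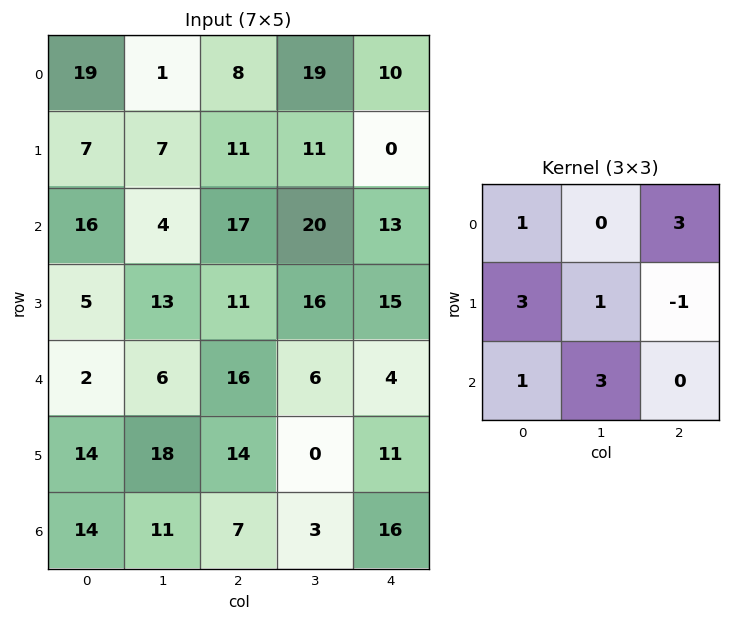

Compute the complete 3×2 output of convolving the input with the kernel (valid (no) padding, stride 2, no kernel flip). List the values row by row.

88 159
104 124
143 75

Output[0,0]: The receptive field on the input at this output position is [19 1 8 / 7 7 11 / 16 4 17]. Elementwise product with the kernel and sum: 19·1 + 8·3 + 7·3 + 7·1 + 11·-1 + 16·1 + 4·3.
Output[0,1]: The receptive field on the input at this output position is [8 19 10 / 11 11 0 / 17 20 13]. Elementwise product with the kernel and sum: 8·1 + 10·3 + 11·3 + 11·1 + 0·-1 + 17·1 + 20·3.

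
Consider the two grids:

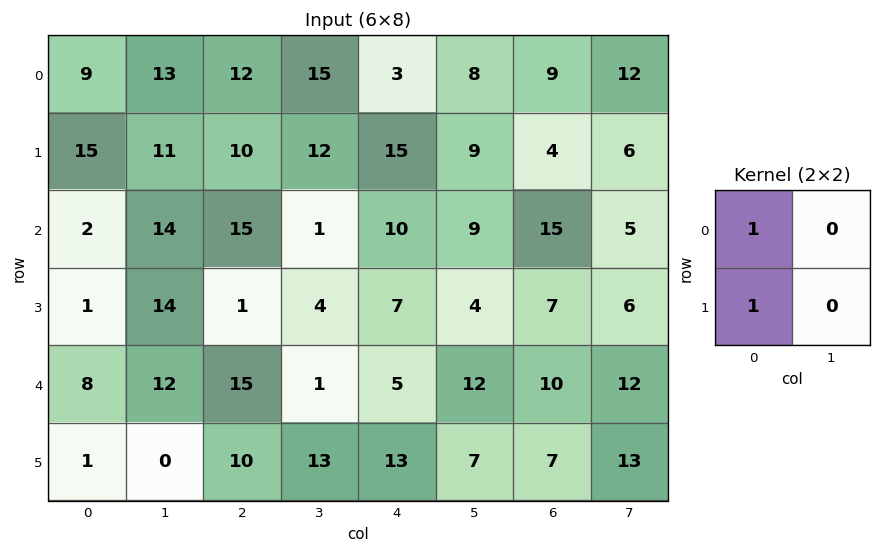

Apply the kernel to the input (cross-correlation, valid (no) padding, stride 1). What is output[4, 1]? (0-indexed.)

12

The receptive field on the input at this output position is [12 15 / 0 10]. Elementwise product with the kernel and sum: 12·1 + 0·1.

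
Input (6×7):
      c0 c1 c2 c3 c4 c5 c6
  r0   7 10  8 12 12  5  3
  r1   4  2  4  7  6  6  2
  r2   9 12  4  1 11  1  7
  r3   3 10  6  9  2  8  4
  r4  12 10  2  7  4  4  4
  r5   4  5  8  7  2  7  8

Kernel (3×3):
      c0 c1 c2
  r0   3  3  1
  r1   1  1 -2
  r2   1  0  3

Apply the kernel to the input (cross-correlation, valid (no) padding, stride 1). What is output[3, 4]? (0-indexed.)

The receptive field on the input at this output position is [2 8 4 / 4 4 4 / 2 7 8]. Elementwise product with the kernel and sum: 2·3 + 8·3 + 4·1 + 4·1 + 4·1 + 4·-2 + 2·1 + 8·3.

60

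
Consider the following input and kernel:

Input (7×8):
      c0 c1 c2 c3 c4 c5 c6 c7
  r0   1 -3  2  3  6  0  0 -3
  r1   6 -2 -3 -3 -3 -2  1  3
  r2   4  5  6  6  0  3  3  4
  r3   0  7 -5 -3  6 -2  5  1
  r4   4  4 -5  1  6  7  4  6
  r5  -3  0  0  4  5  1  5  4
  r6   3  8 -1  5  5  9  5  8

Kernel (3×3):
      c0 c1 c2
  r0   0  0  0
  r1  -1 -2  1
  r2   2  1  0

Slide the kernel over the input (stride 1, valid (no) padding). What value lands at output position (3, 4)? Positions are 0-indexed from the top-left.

-5

The receptive field on the input at this output position is [6 -2 5 / 6 7 4 / 5 1 5]. Elementwise product with the kernel and sum: 6·-1 + 7·-2 + 4·1 + 5·2 + 1·1.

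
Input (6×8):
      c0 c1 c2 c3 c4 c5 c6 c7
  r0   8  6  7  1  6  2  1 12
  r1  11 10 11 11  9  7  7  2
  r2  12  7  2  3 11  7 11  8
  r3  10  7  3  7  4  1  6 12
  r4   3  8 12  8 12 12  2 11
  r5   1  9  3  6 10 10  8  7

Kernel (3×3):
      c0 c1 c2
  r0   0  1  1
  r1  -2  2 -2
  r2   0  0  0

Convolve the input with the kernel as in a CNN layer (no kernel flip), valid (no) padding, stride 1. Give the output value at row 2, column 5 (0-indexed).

5

The receptive field on the input at this output position is [7 11 8 / 1 6 12 / 12 2 11]. Elementwise product with the kernel and sum: 11·1 + 8·1 + 1·-2 + 6·2 + 12·-2.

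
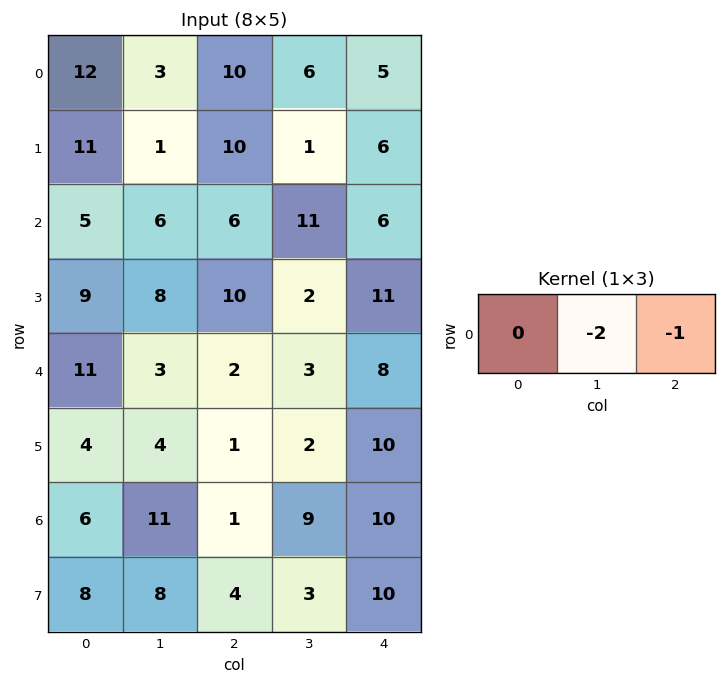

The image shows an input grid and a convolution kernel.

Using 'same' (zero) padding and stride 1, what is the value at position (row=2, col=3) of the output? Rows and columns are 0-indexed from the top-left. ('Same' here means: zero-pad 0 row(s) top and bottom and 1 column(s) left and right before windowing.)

-28

The receptive field on the zero-padded input at this output position is [6 11 6]. Elementwise product with the kernel and sum: 11·-2 + 6·-1.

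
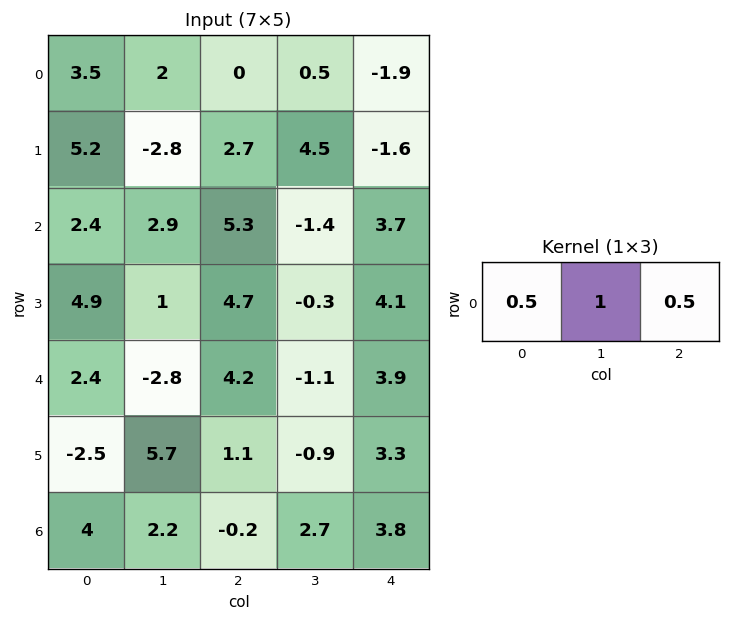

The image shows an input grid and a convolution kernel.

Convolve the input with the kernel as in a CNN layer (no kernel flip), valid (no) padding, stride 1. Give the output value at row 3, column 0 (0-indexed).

5.8

The receptive field on the input at this output position is [4.9 1 4.7]. Elementwise product with the kernel and sum: 4.9·0.5 + 1·1 + 4.7·0.5.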